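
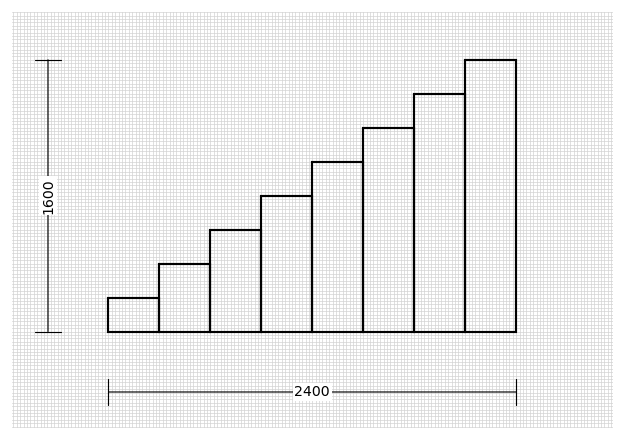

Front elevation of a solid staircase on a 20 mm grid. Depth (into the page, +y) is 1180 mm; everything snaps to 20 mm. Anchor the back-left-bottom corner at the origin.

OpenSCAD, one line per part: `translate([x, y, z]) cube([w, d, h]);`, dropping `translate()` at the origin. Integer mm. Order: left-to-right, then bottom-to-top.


cube([300, 1180, 200]);
translate([300, 0, 0]) cube([300, 1180, 400]);
translate([600, 0, 0]) cube([300, 1180, 600]);
translate([900, 0, 0]) cube([300, 1180, 800]);
translate([1200, 0, 0]) cube([300, 1180, 1000]);
translate([1500, 0, 0]) cube([300, 1180, 1200]);
translate([1800, 0, 0]) cube([300, 1180, 1400]);
translate([2100, 0, 0]) cube([300, 1180, 1600]);


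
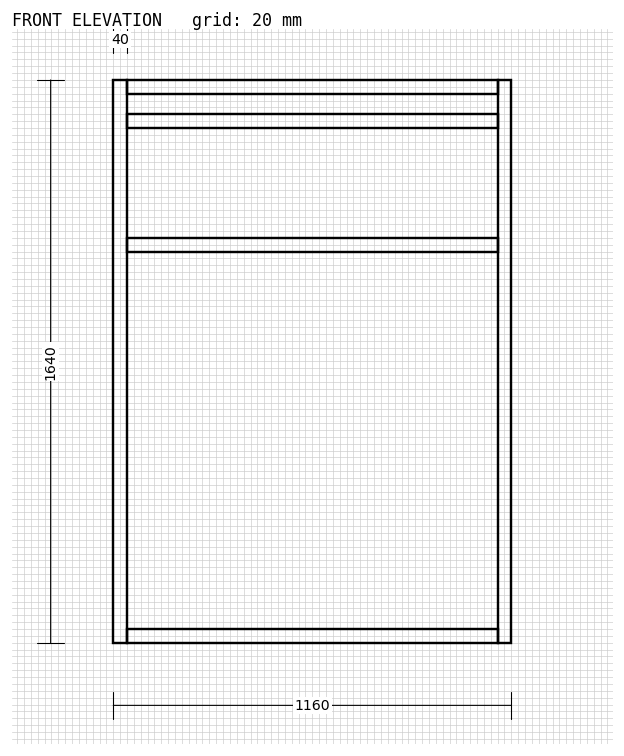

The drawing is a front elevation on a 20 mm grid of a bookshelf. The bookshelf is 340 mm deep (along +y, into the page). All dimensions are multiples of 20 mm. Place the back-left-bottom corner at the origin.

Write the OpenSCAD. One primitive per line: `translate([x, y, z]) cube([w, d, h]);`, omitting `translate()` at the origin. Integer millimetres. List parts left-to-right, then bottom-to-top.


cube([40, 340, 1640]);
translate([40, 0, 0]) cube([1080, 340, 40]);
translate([40, 0, 1140]) cube([1080, 340, 40]);
translate([40, 0, 1500]) cube([1080, 340, 40]);
translate([40, 0, 1600]) cube([1080, 340, 40]);
translate([1120, 0, 0]) cube([40, 340, 1640]);


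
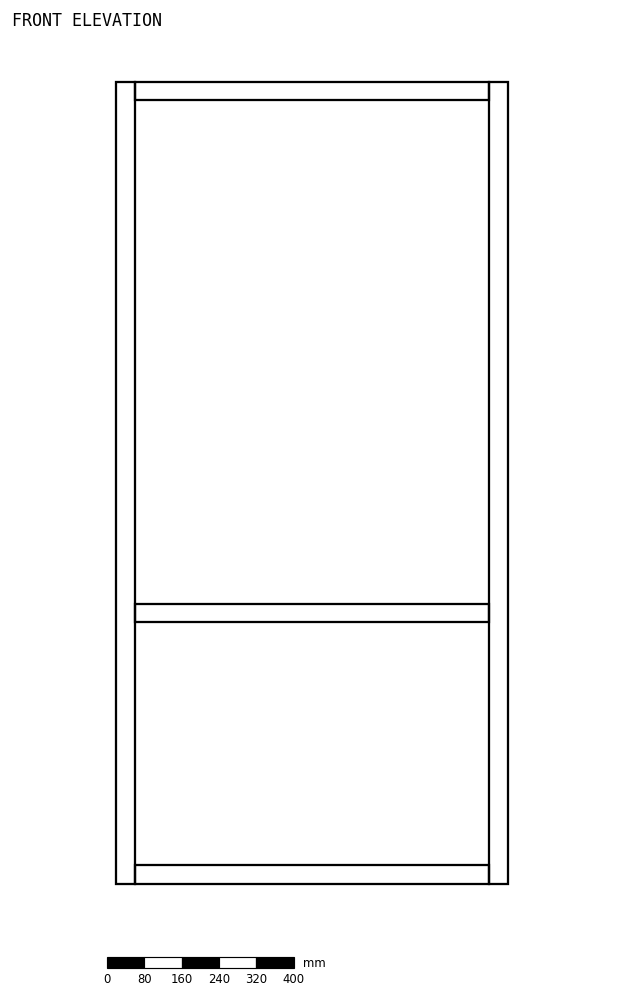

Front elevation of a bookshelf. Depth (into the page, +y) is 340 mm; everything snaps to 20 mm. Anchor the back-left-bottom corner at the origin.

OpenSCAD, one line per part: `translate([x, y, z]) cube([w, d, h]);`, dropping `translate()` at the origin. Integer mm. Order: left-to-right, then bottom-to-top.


cube([40, 340, 1720]);
translate([40, 0, 0]) cube([760, 340, 40]);
translate([40, 0, 560]) cube([760, 340, 40]);
translate([40, 0, 1680]) cube([760, 340, 40]);
translate([800, 0, 0]) cube([40, 340, 1720]);


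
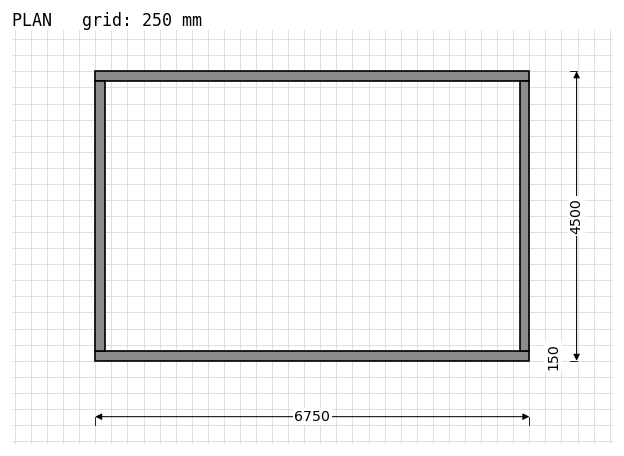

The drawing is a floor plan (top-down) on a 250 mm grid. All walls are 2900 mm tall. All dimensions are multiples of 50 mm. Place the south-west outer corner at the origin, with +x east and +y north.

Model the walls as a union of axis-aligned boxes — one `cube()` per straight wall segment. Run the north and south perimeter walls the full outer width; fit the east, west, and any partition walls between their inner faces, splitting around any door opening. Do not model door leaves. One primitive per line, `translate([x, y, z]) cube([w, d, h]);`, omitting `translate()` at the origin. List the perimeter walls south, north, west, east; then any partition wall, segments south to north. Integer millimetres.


cube([6750, 150, 2900]);
translate([0, 4350, 0]) cube([6750, 150, 2900]);
translate([0, 150, 0]) cube([150, 4200, 2900]);
translate([6600, 150, 0]) cube([150, 4200, 2900]);


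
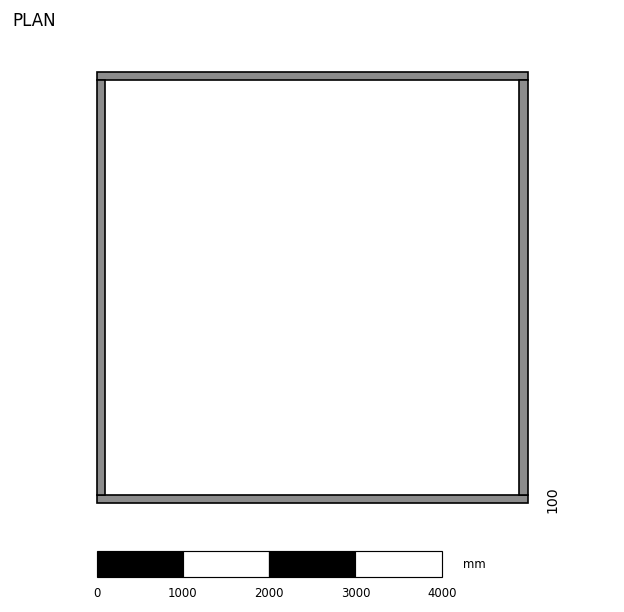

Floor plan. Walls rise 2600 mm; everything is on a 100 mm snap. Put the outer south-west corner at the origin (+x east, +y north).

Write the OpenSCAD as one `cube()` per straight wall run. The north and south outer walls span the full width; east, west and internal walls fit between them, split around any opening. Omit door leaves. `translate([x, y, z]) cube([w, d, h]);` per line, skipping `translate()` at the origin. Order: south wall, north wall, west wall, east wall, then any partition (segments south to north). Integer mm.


cube([5000, 100, 2600]);
translate([0, 4900, 0]) cube([5000, 100, 2600]);
translate([0, 100, 0]) cube([100, 4800, 2600]);
translate([4900, 100, 0]) cube([100, 4800, 2600]);


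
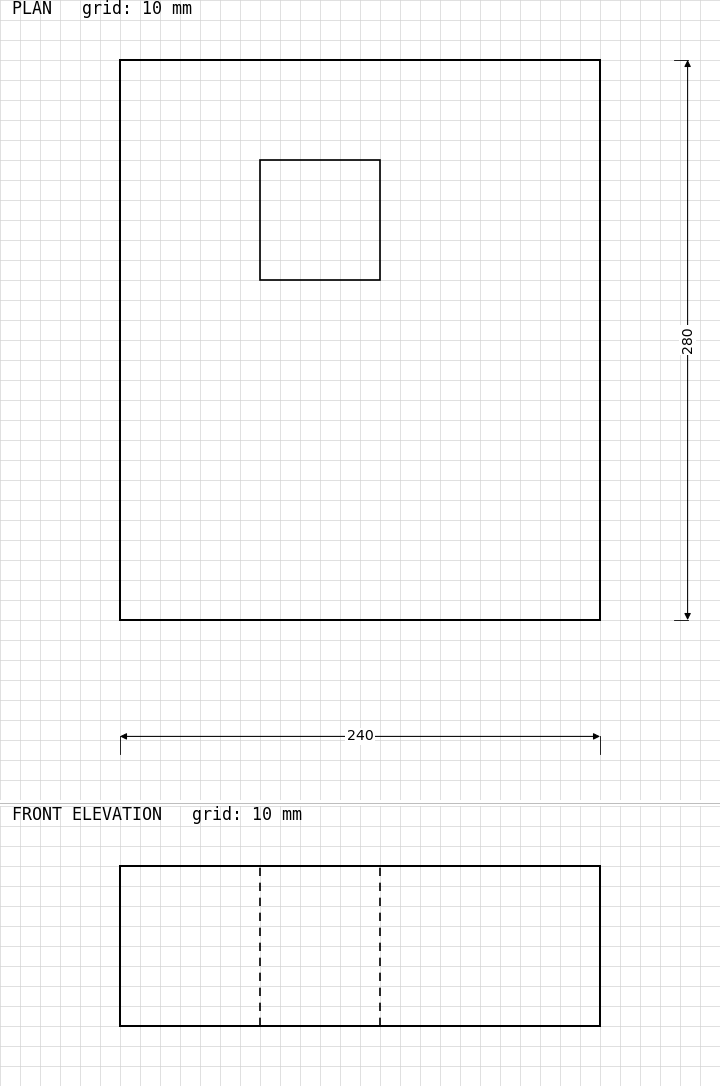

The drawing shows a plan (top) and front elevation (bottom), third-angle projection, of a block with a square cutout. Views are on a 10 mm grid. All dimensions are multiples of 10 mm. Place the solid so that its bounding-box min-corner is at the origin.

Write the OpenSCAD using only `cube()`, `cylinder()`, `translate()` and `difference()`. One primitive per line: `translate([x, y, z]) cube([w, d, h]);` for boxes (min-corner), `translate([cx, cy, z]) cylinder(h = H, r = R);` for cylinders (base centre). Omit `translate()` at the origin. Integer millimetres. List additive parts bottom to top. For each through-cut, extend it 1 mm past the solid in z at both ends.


difference() {
  cube([240, 280, 80]);
  translate([70, 170, -1]) cube([60, 60, 82]);
}


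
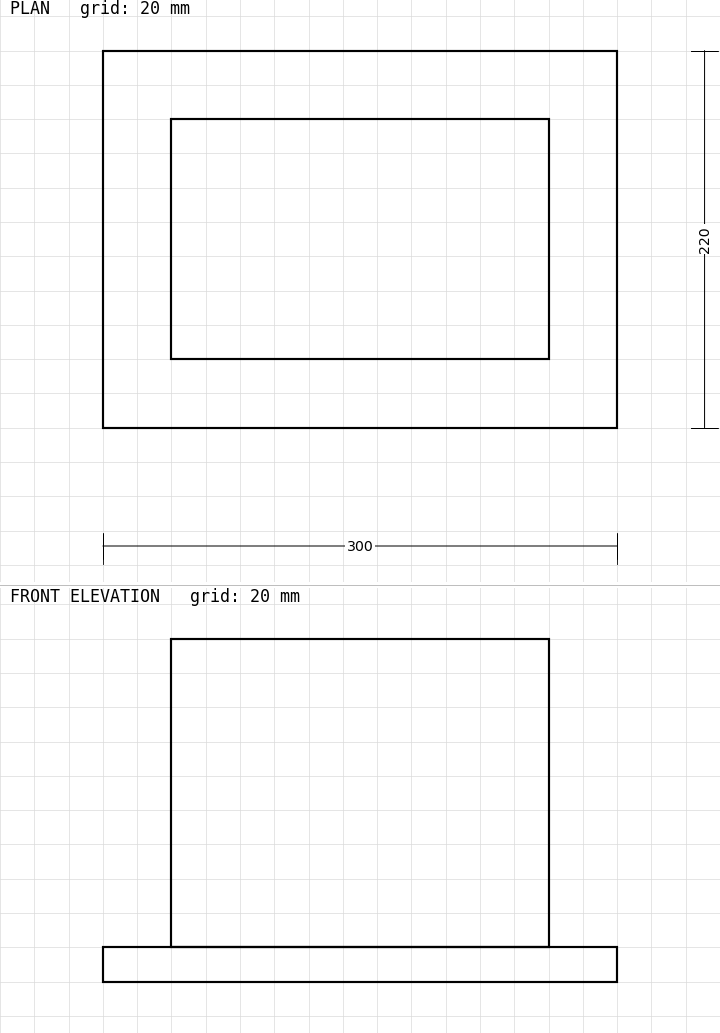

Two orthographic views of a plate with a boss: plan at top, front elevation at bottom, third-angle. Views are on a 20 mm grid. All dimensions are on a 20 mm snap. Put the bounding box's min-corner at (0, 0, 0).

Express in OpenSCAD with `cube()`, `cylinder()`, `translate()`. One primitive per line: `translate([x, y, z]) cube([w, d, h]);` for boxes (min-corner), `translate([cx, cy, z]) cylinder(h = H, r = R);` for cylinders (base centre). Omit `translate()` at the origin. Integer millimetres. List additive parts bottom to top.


cube([300, 220, 20]);
translate([40, 40, 20]) cube([220, 140, 180]);


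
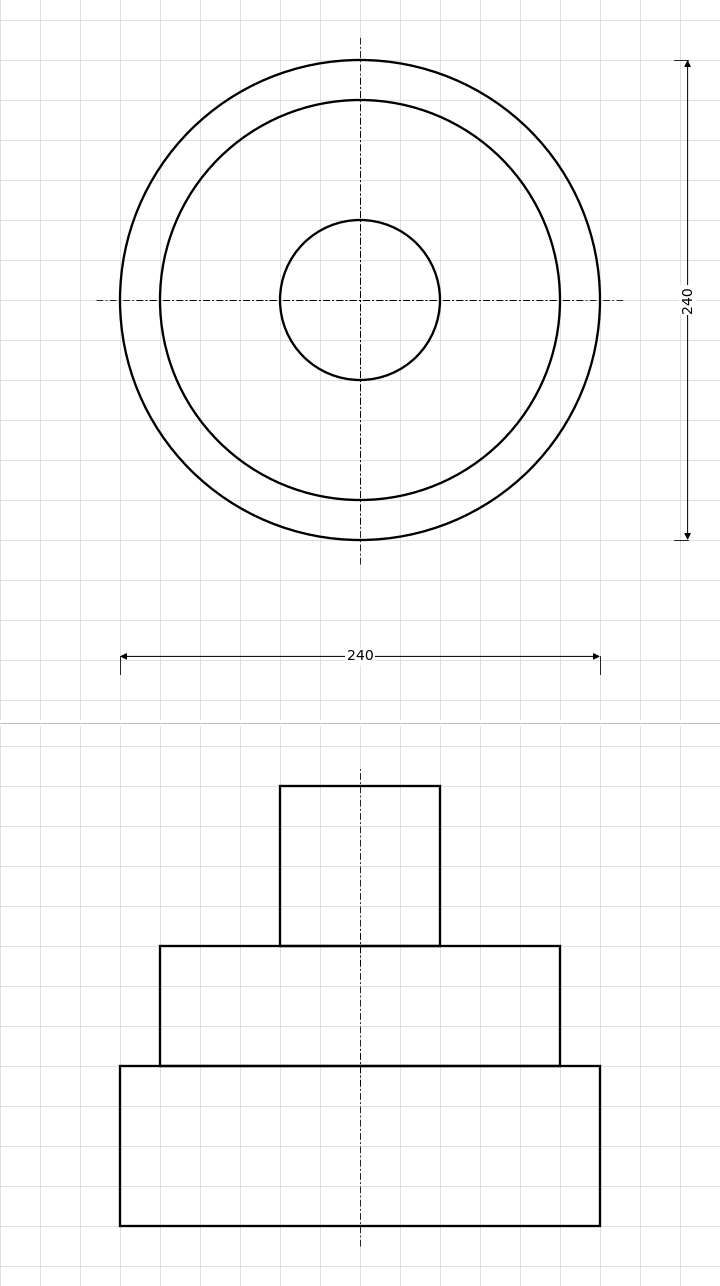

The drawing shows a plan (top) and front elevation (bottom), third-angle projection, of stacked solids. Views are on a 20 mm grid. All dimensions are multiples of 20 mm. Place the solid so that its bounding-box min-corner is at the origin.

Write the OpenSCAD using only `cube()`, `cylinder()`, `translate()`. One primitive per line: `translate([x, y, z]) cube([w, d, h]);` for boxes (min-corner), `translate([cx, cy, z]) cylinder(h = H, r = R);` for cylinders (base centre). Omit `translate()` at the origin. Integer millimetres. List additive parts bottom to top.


translate([120, 120, 0]) cylinder(h = 80, r = 120);
translate([120, 120, 80]) cylinder(h = 60, r = 100);
translate([120, 120, 140]) cylinder(h = 80, r = 40);


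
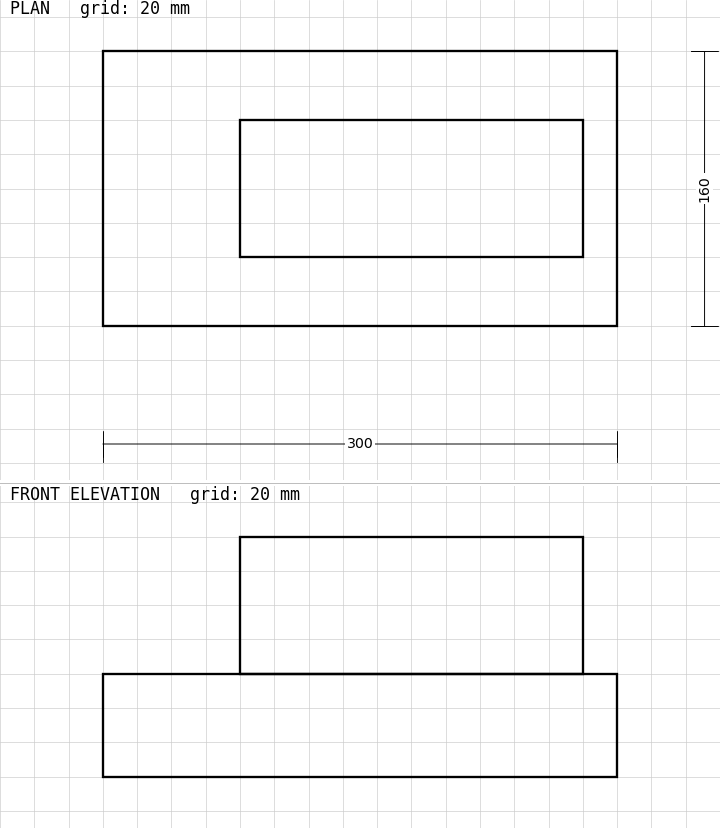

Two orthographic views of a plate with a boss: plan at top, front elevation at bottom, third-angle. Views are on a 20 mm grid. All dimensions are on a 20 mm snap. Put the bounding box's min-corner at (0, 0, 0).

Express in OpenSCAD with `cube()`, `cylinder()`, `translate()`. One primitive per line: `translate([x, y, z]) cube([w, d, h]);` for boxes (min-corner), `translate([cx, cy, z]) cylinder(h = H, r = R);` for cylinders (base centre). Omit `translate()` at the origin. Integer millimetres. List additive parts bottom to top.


cube([300, 160, 60]);
translate([80, 40, 60]) cube([200, 80, 80]);


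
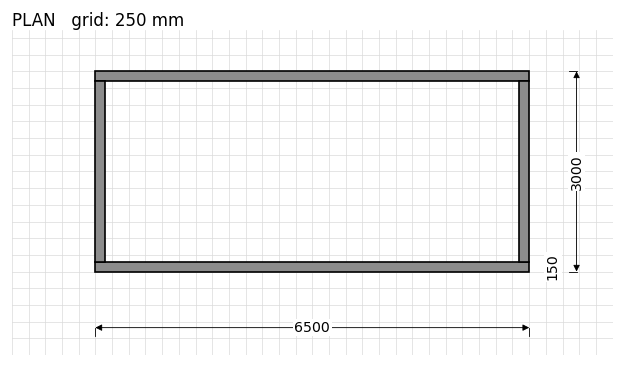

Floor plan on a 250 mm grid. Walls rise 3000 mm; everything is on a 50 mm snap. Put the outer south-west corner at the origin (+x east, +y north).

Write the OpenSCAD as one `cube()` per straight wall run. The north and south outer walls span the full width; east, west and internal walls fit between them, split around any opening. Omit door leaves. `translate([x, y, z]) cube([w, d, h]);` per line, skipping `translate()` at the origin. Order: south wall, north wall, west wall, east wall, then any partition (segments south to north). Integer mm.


cube([6500, 150, 3000]);
translate([0, 2850, 0]) cube([6500, 150, 3000]);
translate([0, 150, 0]) cube([150, 2700, 3000]);
translate([6350, 150, 0]) cube([150, 2700, 3000]);


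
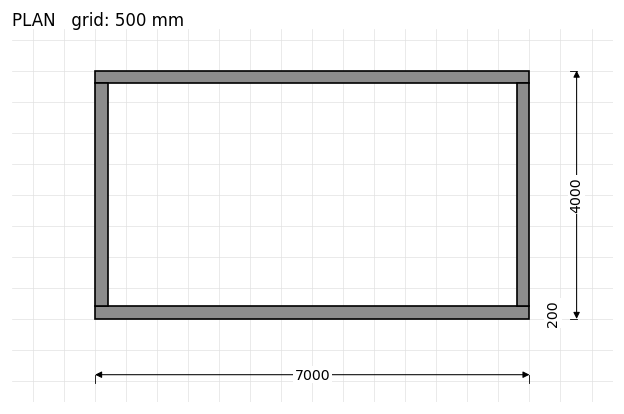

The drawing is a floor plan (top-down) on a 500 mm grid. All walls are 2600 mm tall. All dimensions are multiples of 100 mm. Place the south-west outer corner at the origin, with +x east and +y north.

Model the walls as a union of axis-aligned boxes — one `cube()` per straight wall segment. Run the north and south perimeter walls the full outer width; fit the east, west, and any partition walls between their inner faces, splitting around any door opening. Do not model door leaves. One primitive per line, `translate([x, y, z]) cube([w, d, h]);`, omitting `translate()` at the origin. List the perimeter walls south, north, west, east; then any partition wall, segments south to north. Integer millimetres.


cube([7000, 200, 2600]);
translate([0, 3800, 0]) cube([7000, 200, 2600]);
translate([0, 200, 0]) cube([200, 3600, 2600]);
translate([6800, 200, 0]) cube([200, 3600, 2600]);


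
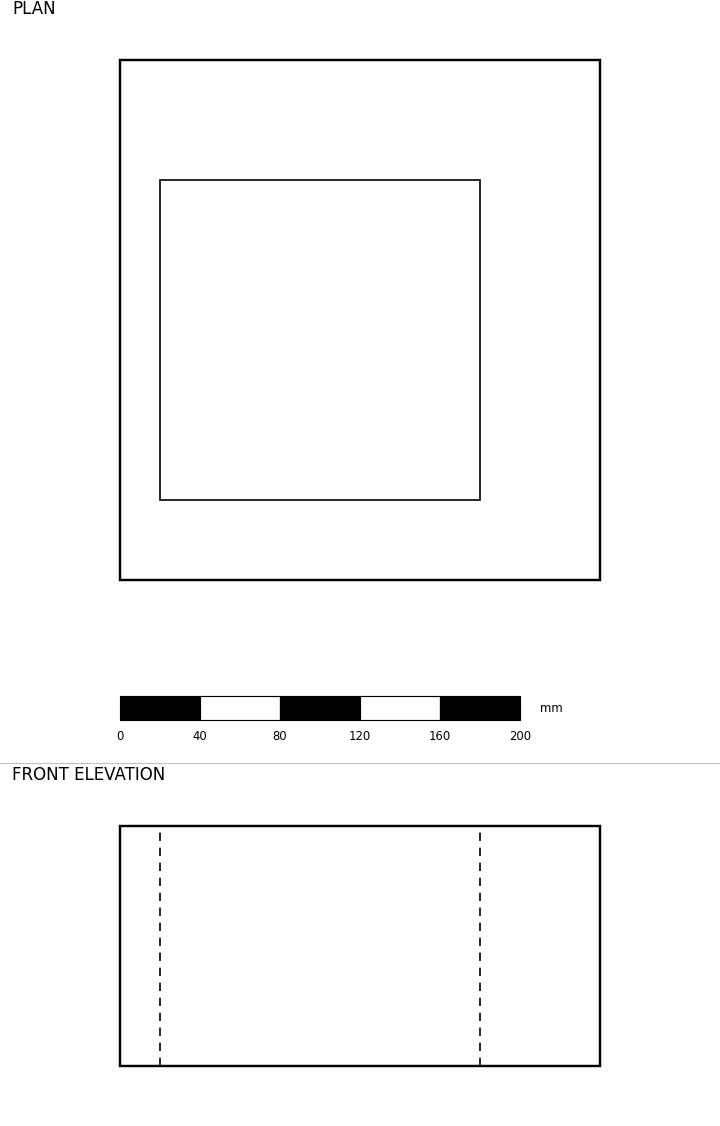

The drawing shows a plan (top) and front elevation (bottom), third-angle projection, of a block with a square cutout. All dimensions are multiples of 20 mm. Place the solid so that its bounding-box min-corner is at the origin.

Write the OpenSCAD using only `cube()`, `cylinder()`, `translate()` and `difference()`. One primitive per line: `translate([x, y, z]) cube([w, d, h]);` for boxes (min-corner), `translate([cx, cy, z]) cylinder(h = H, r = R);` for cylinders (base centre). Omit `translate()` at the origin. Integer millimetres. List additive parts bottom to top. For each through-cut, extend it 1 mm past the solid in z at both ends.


difference() {
  cube([240, 260, 120]);
  translate([20, 40, -1]) cube([160, 160, 122]);
}


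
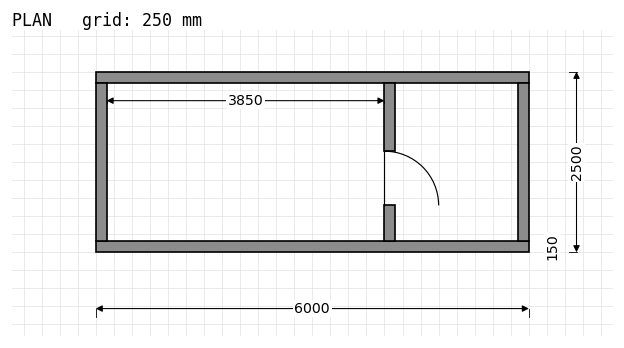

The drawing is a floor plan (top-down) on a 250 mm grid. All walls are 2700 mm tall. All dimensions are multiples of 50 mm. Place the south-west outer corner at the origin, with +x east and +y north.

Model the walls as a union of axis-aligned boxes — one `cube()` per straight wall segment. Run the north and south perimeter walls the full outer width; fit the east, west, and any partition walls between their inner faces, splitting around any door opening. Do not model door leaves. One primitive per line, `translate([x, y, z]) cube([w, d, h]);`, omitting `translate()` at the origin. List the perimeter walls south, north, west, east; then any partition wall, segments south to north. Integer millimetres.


cube([6000, 150, 2700]);
translate([0, 2350, 0]) cube([6000, 150, 2700]);
translate([0, 150, 0]) cube([150, 2200, 2700]);
translate([5850, 150, 0]) cube([150, 2200, 2700]);
translate([4000, 150, 0]) cube([150, 500, 2700]);
translate([4000, 1400, 0]) cube([150, 950, 2700]);


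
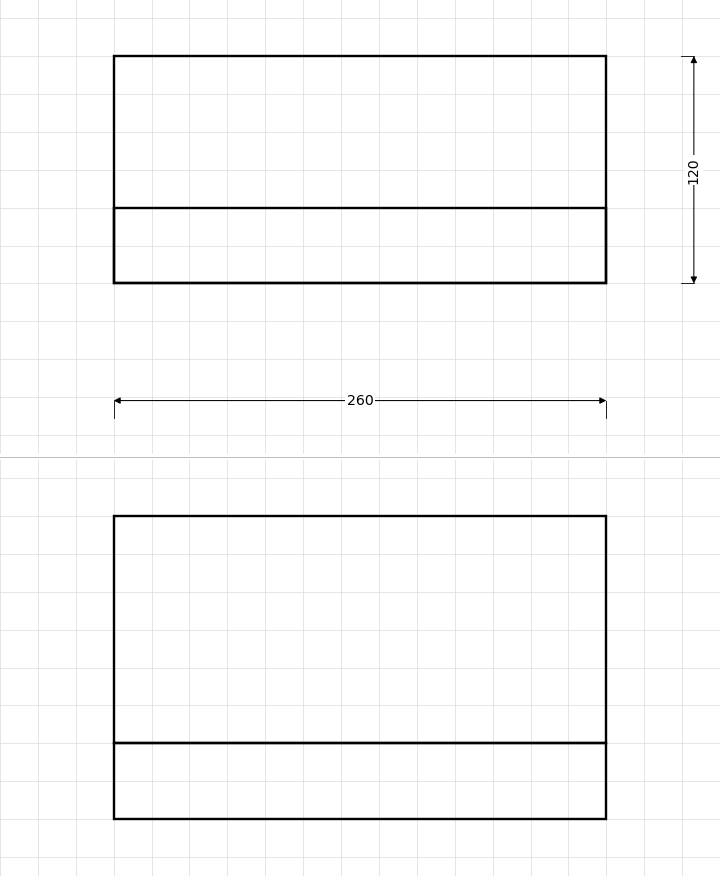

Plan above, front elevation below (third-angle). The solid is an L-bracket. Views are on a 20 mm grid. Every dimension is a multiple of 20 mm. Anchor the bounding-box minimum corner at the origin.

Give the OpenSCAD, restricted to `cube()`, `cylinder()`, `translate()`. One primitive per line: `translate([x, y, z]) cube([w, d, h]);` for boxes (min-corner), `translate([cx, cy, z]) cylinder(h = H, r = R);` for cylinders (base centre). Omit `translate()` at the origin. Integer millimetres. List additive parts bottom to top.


cube([260, 120, 40]);
translate([0, 0, 40]) cube([260, 40, 120]);


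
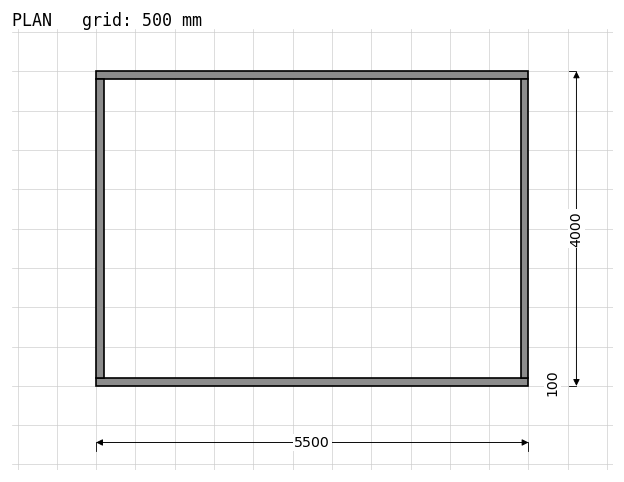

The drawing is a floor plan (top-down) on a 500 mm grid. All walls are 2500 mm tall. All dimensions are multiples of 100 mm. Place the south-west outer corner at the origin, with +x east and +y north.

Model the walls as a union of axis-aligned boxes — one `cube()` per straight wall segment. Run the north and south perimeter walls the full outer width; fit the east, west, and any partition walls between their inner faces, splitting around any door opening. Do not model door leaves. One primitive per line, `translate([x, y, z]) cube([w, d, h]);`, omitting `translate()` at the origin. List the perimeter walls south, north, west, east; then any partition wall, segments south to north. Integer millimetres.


cube([5500, 100, 2500]);
translate([0, 3900, 0]) cube([5500, 100, 2500]);
translate([0, 100, 0]) cube([100, 3800, 2500]);
translate([5400, 100, 0]) cube([100, 3800, 2500]);


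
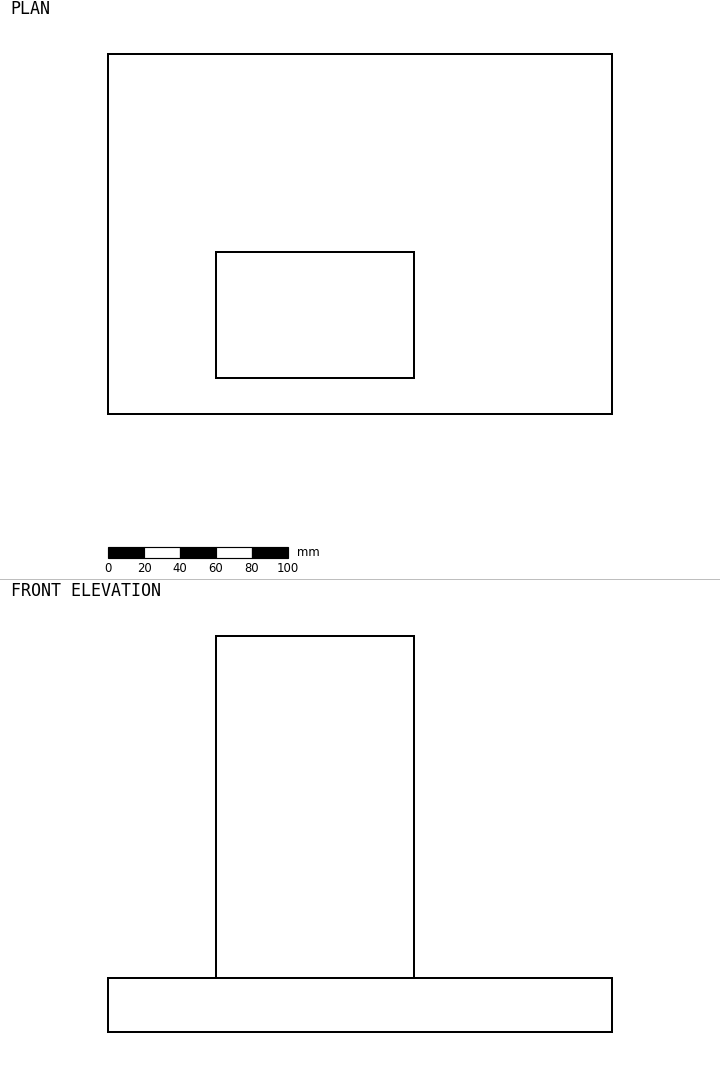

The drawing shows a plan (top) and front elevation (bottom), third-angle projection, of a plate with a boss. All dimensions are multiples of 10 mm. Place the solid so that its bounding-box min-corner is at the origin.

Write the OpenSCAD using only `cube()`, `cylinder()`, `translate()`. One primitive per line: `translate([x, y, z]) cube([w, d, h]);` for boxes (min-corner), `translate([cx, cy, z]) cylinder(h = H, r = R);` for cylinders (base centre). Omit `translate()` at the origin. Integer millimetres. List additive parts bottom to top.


cube([280, 200, 30]);
translate([60, 20, 30]) cube([110, 70, 190]);


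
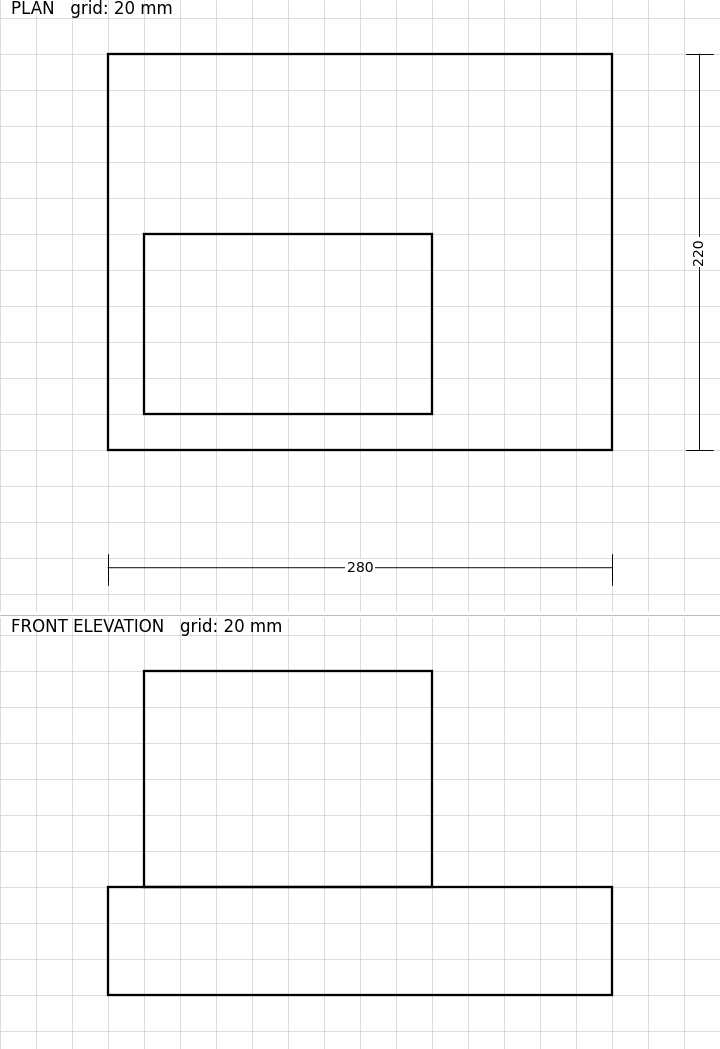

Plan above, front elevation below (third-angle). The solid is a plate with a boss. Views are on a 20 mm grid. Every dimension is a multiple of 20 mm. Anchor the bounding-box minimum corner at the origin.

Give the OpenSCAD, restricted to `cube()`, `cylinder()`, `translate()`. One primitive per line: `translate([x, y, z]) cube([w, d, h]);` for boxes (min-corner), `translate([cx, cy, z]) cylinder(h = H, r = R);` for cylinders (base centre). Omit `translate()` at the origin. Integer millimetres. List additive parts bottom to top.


cube([280, 220, 60]);
translate([20, 20, 60]) cube([160, 100, 120]);


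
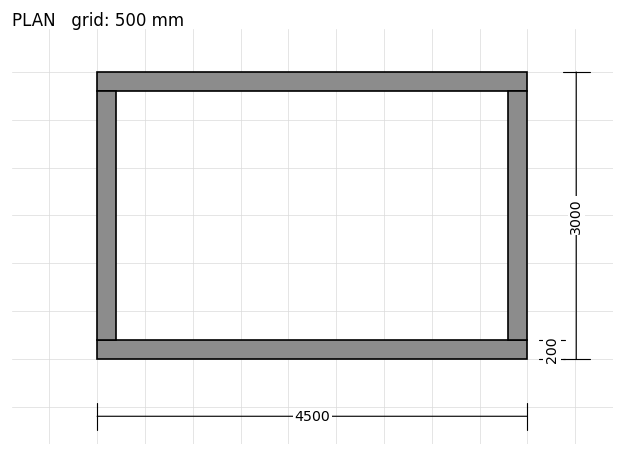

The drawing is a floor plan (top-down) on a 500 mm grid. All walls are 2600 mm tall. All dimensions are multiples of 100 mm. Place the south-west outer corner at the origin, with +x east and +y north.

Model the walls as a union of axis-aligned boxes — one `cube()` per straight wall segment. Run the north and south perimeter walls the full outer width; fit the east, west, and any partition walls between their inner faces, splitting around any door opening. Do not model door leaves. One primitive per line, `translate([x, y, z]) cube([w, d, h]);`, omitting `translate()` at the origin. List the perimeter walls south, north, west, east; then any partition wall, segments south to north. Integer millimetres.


cube([4500, 200, 2600]);
translate([0, 2800, 0]) cube([4500, 200, 2600]);
translate([0, 200, 0]) cube([200, 2600, 2600]);
translate([4300, 200, 0]) cube([200, 2600, 2600]);


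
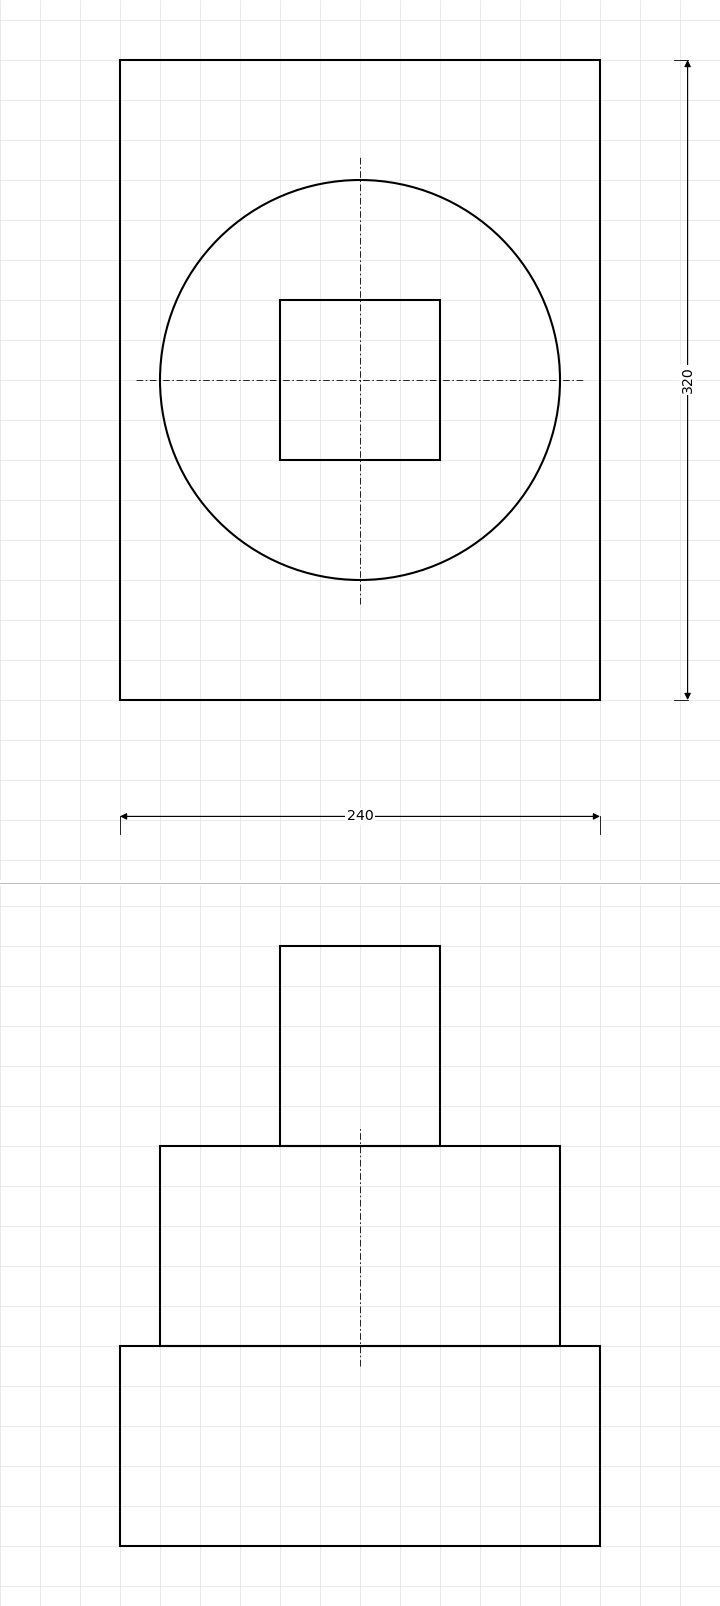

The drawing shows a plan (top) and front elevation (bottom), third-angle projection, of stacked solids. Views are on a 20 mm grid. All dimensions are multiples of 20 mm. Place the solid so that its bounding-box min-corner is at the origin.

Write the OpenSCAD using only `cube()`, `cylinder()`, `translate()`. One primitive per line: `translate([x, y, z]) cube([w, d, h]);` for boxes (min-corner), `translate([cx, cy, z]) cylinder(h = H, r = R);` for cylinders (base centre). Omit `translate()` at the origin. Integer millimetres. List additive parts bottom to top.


cube([240, 320, 100]);
translate([120, 160, 100]) cylinder(h = 100, r = 100);
translate([80, 120, 200]) cube([80, 80, 100]);


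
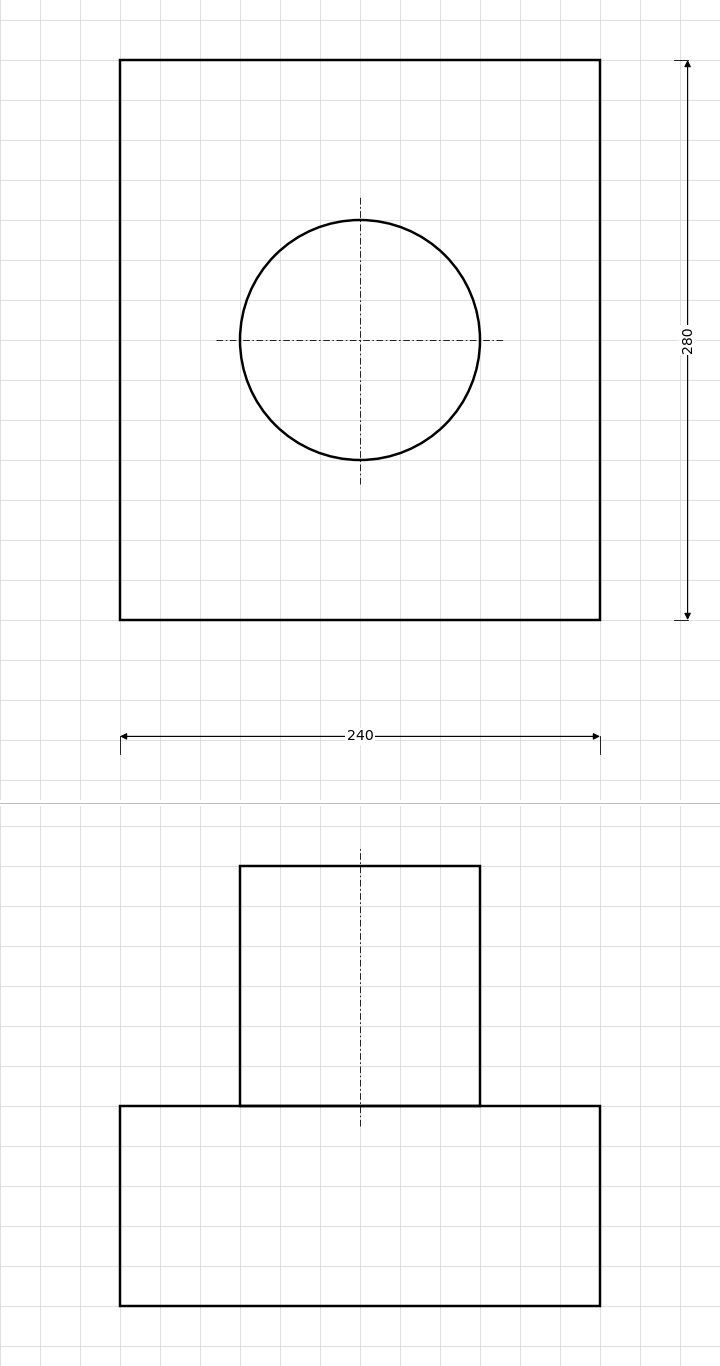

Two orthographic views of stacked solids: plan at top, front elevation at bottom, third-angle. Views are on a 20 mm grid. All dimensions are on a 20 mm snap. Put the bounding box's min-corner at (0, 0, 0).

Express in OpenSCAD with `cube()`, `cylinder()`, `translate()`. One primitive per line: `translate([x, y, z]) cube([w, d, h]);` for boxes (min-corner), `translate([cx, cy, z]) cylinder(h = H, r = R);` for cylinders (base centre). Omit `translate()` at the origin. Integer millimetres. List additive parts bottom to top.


cube([240, 280, 100]);
translate([120, 140, 100]) cylinder(h = 120, r = 60);


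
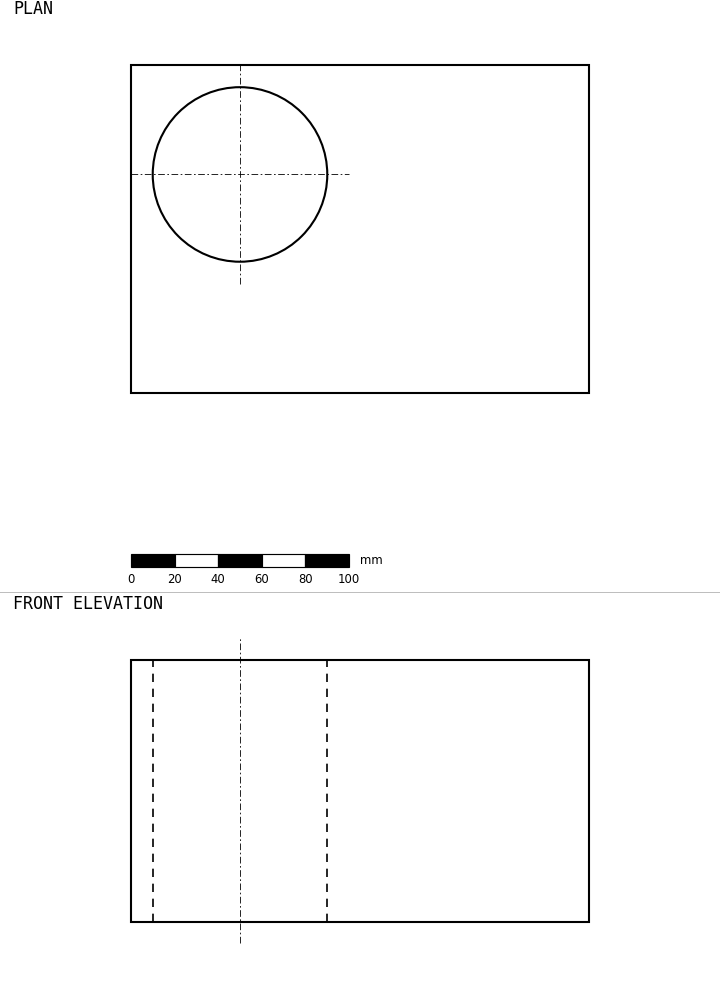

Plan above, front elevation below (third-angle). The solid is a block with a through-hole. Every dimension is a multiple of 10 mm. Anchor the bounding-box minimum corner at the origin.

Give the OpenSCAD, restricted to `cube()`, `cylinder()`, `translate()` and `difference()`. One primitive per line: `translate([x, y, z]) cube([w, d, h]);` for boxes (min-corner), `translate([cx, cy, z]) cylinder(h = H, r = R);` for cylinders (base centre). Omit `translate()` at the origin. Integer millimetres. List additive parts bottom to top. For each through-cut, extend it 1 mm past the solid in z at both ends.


difference() {
  cube([210, 150, 120]);
  translate([50, 100, -1]) cylinder(h = 122, r = 40);
}


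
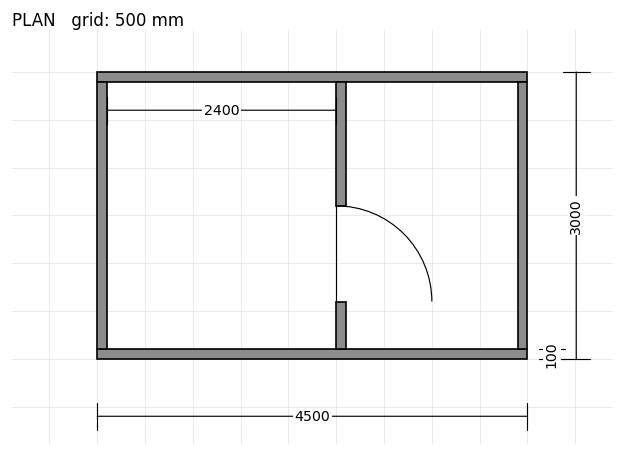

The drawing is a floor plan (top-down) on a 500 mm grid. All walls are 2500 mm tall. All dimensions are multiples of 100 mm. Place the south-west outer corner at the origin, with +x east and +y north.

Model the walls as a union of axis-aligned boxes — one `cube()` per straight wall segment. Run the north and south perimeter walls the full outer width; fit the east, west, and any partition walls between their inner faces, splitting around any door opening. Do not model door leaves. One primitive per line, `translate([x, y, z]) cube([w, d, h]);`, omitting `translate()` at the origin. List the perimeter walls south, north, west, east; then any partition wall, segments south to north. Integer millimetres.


cube([4500, 100, 2500]);
translate([0, 2900, 0]) cube([4500, 100, 2500]);
translate([0, 100, 0]) cube([100, 2800, 2500]);
translate([4400, 100, 0]) cube([100, 2800, 2500]);
translate([2500, 100, 0]) cube([100, 500, 2500]);
translate([2500, 1600, 0]) cube([100, 1300, 2500]);


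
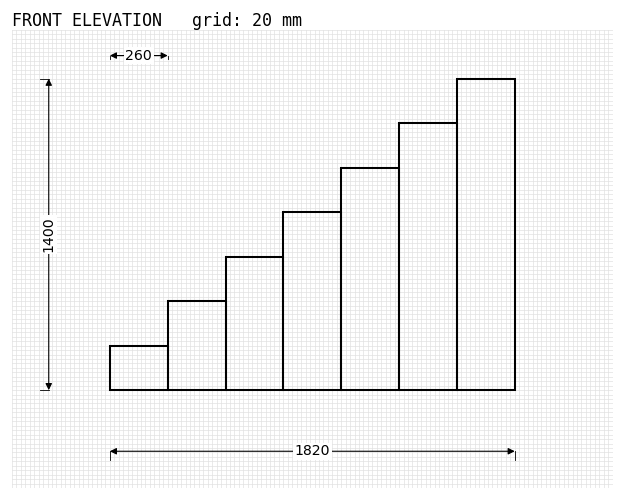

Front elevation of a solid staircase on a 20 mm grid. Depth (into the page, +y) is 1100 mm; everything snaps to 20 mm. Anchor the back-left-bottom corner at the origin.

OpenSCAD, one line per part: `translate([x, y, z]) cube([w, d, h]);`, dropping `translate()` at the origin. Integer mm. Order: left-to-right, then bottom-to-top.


cube([260, 1100, 200]);
translate([260, 0, 0]) cube([260, 1100, 400]);
translate([520, 0, 0]) cube([260, 1100, 600]);
translate([780, 0, 0]) cube([260, 1100, 800]);
translate([1040, 0, 0]) cube([260, 1100, 1000]);
translate([1300, 0, 0]) cube([260, 1100, 1200]);
translate([1560, 0, 0]) cube([260, 1100, 1400]);


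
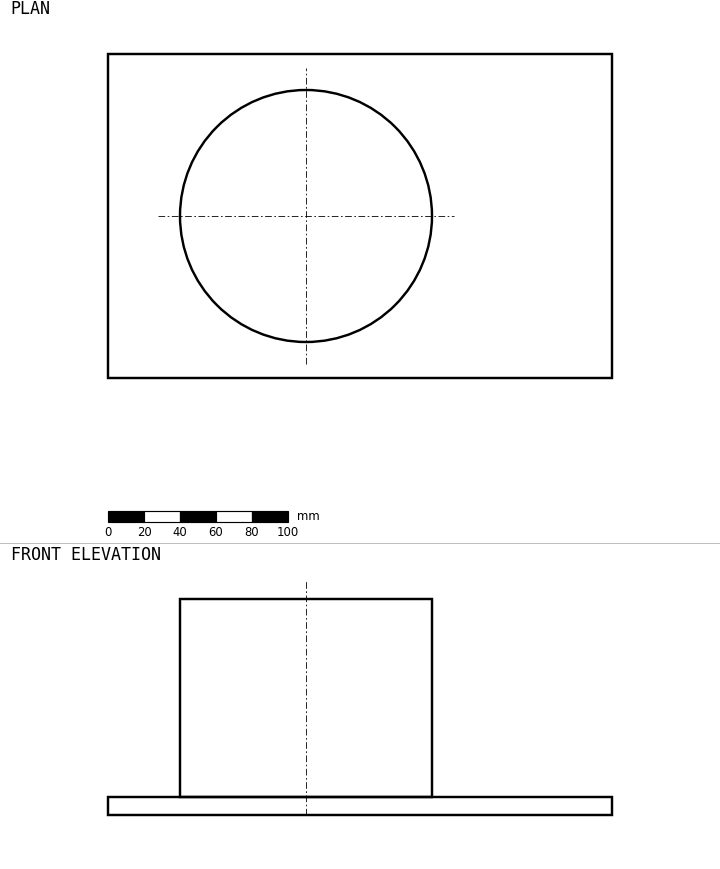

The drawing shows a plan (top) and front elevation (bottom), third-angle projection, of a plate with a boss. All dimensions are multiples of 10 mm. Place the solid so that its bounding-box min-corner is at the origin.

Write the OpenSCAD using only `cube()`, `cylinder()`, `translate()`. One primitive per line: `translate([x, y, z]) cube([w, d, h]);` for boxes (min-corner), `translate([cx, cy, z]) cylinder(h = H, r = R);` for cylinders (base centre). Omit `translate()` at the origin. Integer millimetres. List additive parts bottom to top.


cube([280, 180, 10]);
translate([110, 90, 10]) cylinder(h = 110, r = 70);


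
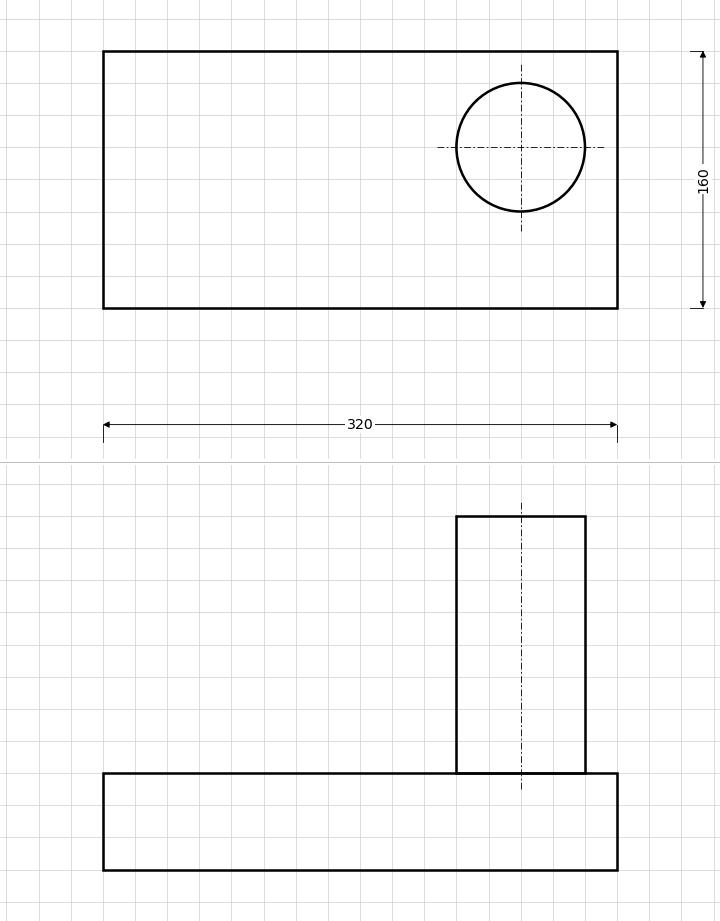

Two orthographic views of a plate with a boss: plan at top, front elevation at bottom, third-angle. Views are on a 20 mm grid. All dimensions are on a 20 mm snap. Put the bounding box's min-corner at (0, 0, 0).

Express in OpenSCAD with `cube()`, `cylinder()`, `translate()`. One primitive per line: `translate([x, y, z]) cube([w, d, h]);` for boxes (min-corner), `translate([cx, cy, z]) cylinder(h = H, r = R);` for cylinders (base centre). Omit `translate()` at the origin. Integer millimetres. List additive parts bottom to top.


cube([320, 160, 60]);
translate([260, 100, 60]) cylinder(h = 160, r = 40);


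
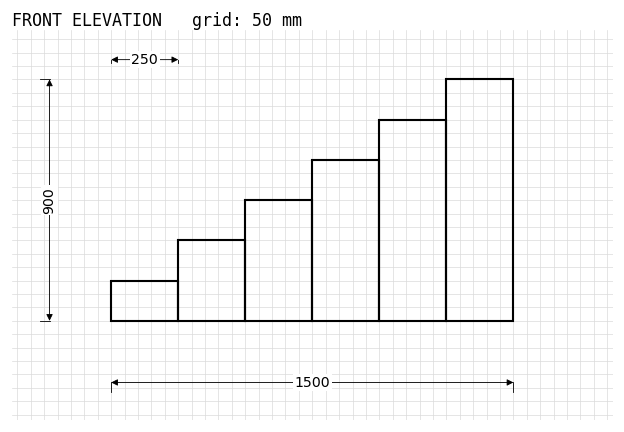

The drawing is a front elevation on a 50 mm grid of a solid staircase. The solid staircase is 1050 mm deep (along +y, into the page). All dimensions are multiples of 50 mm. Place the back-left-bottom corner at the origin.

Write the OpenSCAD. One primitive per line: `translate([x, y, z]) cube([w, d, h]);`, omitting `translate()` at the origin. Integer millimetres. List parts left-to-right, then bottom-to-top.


cube([250, 1050, 150]);
translate([250, 0, 0]) cube([250, 1050, 300]);
translate([500, 0, 0]) cube([250, 1050, 450]);
translate([750, 0, 0]) cube([250, 1050, 600]);
translate([1000, 0, 0]) cube([250, 1050, 750]);
translate([1250, 0, 0]) cube([250, 1050, 900]);


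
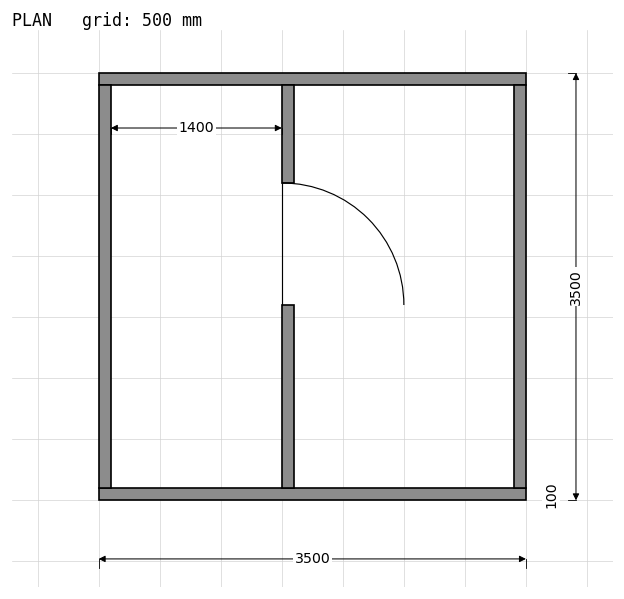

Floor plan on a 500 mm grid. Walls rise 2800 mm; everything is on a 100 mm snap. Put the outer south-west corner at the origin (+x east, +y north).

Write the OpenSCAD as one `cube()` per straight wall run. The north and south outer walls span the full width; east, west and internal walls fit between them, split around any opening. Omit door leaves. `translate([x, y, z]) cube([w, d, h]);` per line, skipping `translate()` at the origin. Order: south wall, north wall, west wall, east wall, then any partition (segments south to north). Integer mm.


cube([3500, 100, 2800]);
translate([0, 3400, 0]) cube([3500, 100, 2800]);
translate([0, 100, 0]) cube([100, 3300, 2800]);
translate([3400, 100, 0]) cube([100, 3300, 2800]);
translate([1500, 100, 0]) cube([100, 1500, 2800]);
translate([1500, 2600, 0]) cube([100, 800, 2800]);


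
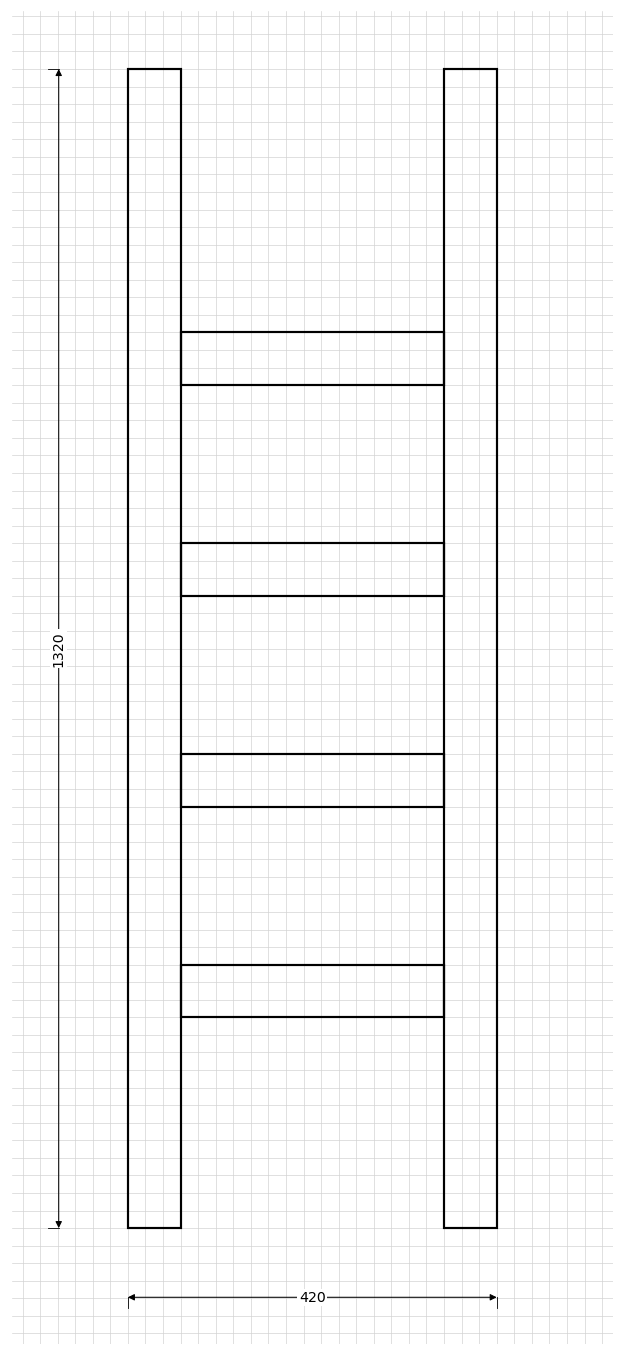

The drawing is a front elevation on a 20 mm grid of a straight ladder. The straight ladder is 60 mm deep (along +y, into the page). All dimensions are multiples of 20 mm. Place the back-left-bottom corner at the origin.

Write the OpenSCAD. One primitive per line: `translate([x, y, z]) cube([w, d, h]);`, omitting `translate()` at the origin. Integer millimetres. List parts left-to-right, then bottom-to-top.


cube([60, 60, 1320]);
translate([60, 0, 240]) cube([300, 60, 60]);
translate([60, 0, 480]) cube([300, 60, 60]);
translate([60, 0, 720]) cube([300, 60, 60]);
translate([60, 0, 960]) cube([300, 60, 60]);
translate([360, 0, 0]) cube([60, 60, 1320]);


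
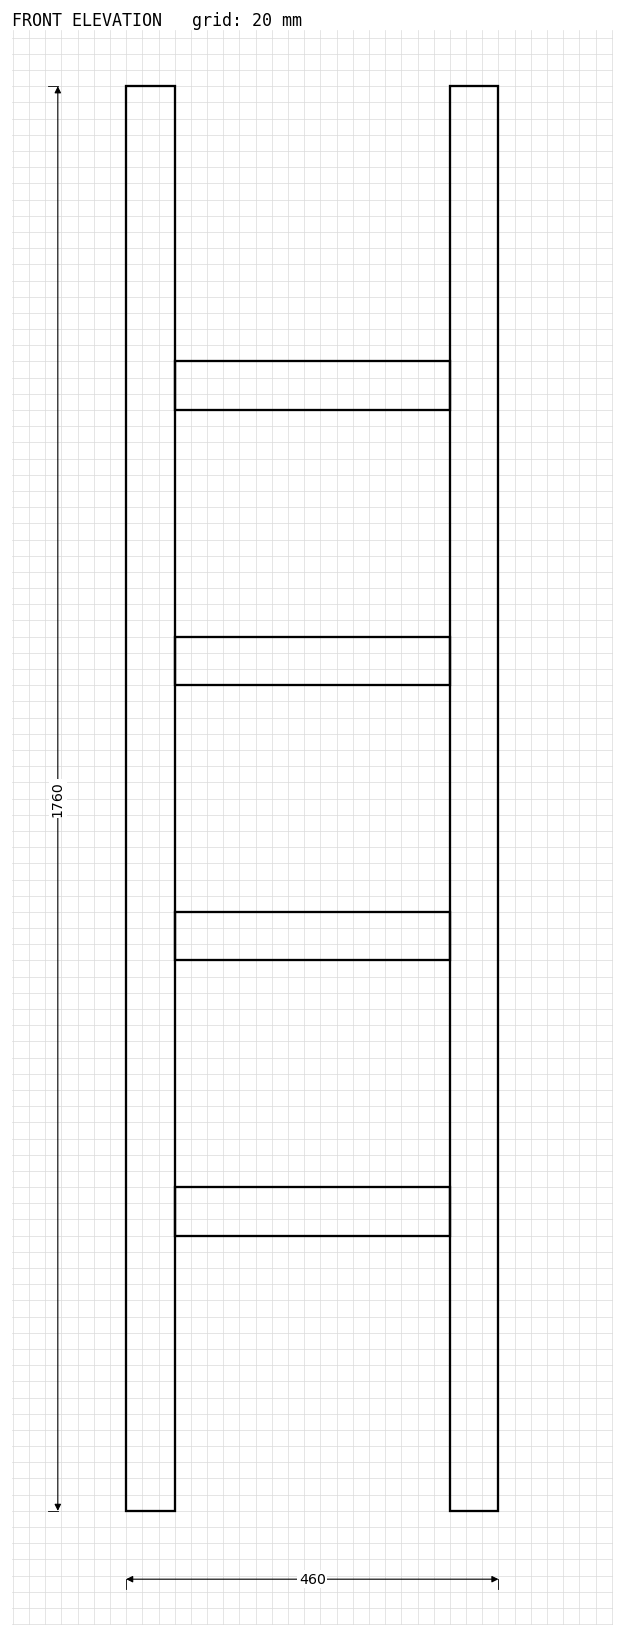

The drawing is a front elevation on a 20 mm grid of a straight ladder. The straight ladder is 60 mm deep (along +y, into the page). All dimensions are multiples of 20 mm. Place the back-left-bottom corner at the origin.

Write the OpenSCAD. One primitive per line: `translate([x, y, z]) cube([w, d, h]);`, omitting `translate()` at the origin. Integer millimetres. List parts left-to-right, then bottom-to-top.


cube([60, 60, 1760]);
translate([60, 0, 340]) cube([340, 60, 60]);
translate([60, 0, 680]) cube([340, 60, 60]);
translate([60, 0, 1020]) cube([340, 60, 60]);
translate([60, 0, 1360]) cube([340, 60, 60]);
translate([400, 0, 0]) cube([60, 60, 1760]);


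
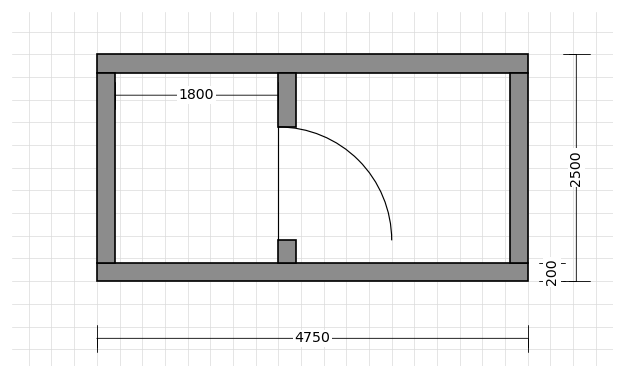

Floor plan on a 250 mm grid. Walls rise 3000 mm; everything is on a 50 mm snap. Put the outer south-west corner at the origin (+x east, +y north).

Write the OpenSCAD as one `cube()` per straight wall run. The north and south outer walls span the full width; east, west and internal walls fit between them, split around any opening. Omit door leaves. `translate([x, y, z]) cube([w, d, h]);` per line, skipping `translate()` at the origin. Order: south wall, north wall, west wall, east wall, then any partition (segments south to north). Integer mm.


cube([4750, 200, 3000]);
translate([0, 2300, 0]) cube([4750, 200, 3000]);
translate([0, 200, 0]) cube([200, 2100, 3000]);
translate([4550, 200, 0]) cube([200, 2100, 3000]);
translate([2000, 200, 0]) cube([200, 250, 3000]);
translate([2000, 1700, 0]) cube([200, 600, 3000]);


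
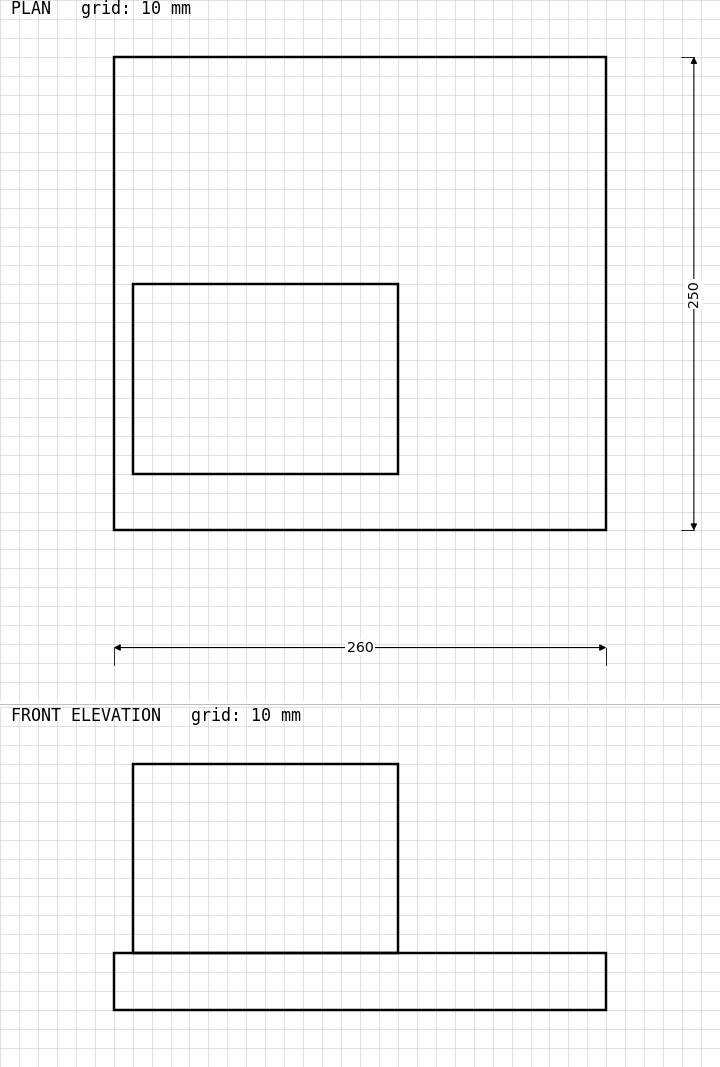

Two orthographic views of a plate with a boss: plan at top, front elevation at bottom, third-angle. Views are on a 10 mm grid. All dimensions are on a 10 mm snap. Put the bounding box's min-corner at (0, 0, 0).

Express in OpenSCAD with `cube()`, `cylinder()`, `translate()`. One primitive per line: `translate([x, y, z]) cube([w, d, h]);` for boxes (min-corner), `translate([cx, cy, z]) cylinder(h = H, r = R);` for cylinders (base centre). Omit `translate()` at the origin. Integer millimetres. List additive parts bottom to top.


cube([260, 250, 30]);
translate([10, 30, 30]) cube([140, 100, 100]);


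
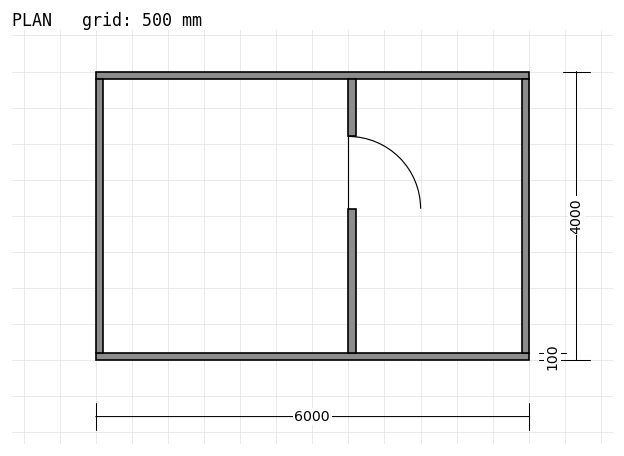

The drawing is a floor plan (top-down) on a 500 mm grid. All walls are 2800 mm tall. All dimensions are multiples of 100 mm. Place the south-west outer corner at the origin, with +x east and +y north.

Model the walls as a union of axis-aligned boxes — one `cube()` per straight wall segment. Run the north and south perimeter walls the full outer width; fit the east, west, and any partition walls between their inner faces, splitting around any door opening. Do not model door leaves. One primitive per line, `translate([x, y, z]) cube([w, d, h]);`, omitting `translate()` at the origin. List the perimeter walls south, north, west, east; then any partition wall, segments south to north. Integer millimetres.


cube([6000, 100, 2800]);
translate([0, 3900, 0]) cube([6000, 100, 2800]);
translate([0, 100, 0]) cube([100, 3800, 2800]);
translate([5900, 100, 0]) cube([100, 3800, 2800]);
translate([3500, 100, 0]) cube([100, 2000, 2800]);
translate([3500, 3100, 0]) cube([100, 800, 2800]);


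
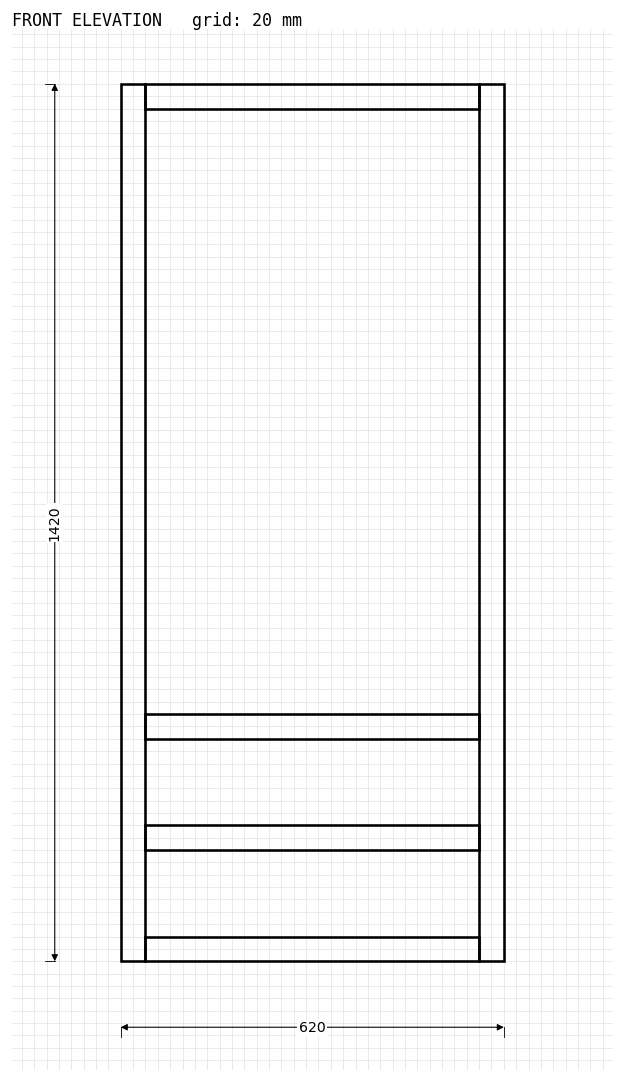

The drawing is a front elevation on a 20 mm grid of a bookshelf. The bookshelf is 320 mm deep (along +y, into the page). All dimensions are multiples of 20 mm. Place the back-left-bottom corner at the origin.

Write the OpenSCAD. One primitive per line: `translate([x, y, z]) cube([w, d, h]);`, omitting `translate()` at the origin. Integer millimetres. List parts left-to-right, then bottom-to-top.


cube([40, 320, 1420]);
translate([40, 0, 0]) cube([540, 320, 40]);
translate([40, 0, 180]) cube([540, 320, 40]);
translate([40, 0, 360]) cube([540, 320, 40]);
translate([40, 0, 1380]) cube([540, 320, 40]);
translate([580, 0, 0]) cube([40, 320, 1420]);


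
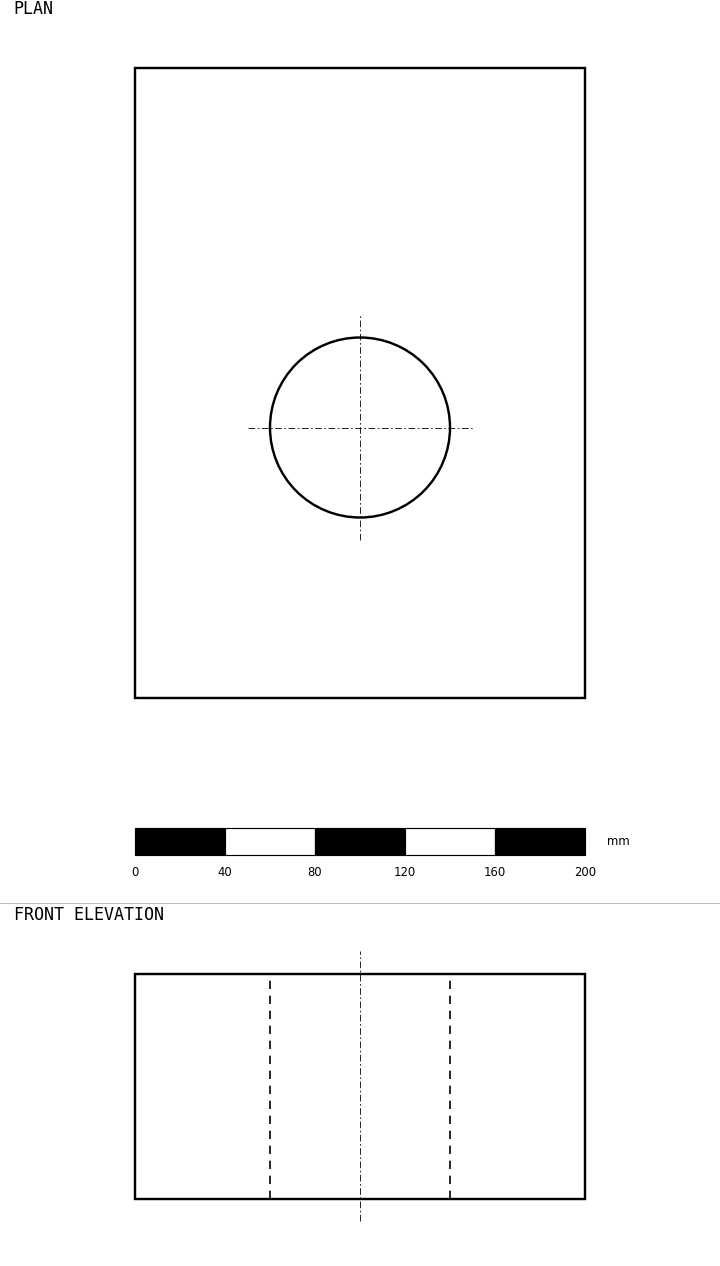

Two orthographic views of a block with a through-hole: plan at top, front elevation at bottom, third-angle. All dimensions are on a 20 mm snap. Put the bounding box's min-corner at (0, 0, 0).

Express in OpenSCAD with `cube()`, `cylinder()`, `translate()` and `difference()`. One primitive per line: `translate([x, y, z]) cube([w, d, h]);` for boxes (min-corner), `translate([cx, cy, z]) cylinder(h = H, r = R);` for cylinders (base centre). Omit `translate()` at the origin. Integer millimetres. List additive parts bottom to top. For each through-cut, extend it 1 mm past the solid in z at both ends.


difference() {
  cube([200, 280, 100]);
  translate([100, 120, -1]) cylinder(h = 102, r = 40);
}


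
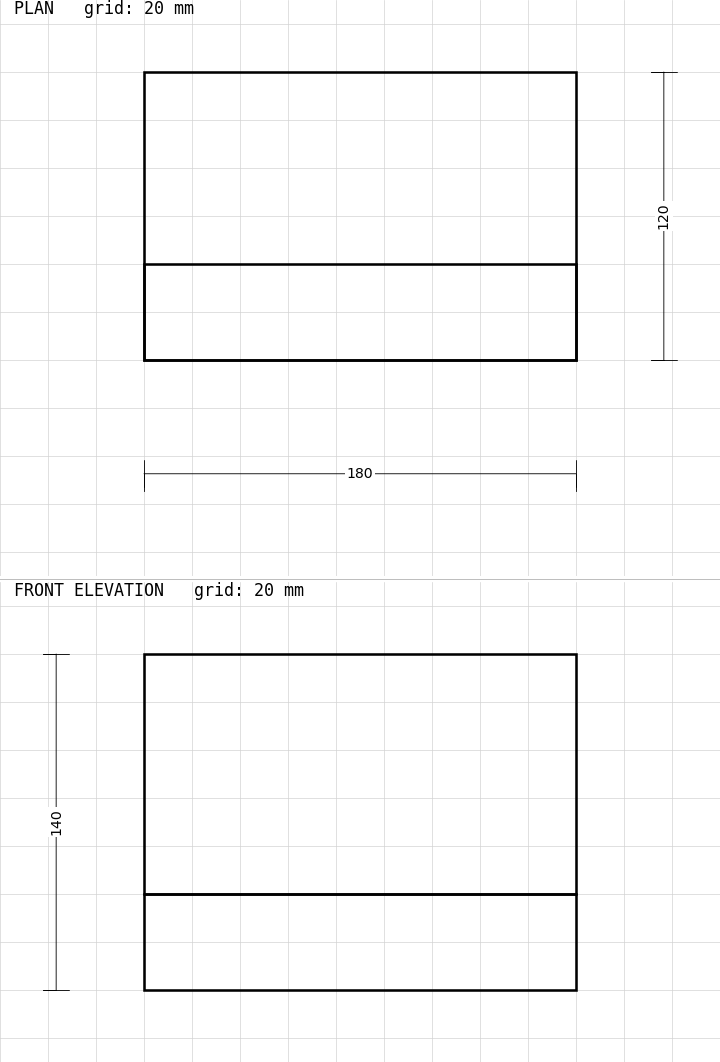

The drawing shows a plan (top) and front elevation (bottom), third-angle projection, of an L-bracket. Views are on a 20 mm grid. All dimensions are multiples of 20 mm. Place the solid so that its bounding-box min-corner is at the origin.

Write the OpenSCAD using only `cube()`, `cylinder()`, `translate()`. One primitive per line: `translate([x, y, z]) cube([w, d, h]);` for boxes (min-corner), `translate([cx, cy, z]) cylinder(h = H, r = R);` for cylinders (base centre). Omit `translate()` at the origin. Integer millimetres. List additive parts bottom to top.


cube([180, 120, 40]);
translate([0, 0, 40]) cube([180, 40, 100]);


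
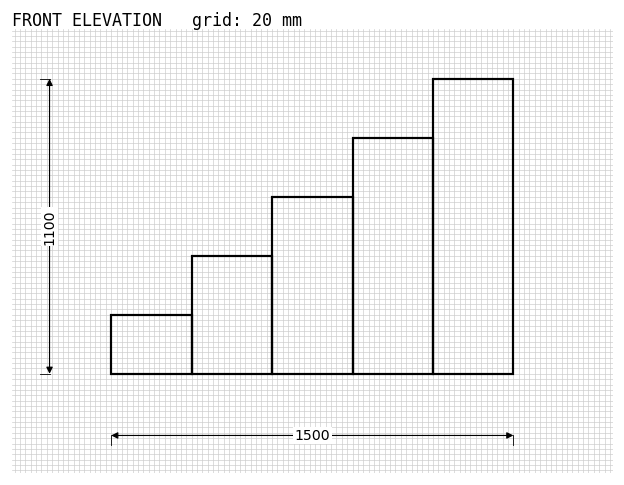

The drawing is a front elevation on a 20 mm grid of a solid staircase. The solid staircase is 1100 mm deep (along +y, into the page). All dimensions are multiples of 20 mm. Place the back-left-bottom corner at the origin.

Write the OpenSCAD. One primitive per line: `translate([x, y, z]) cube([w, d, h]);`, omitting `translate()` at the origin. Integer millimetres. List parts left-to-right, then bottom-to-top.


cube([300, 1100, 220]);
translate([300, 0, 0]) cube([300, 1100, 440]);
translate([600, 0, 0]) cube([300, 1100, 660]);
translate([900, 0, 0]) cube([300, 1100, 880]);
translate([1200, 0, 0]) cube([300, 1100, 1100]);


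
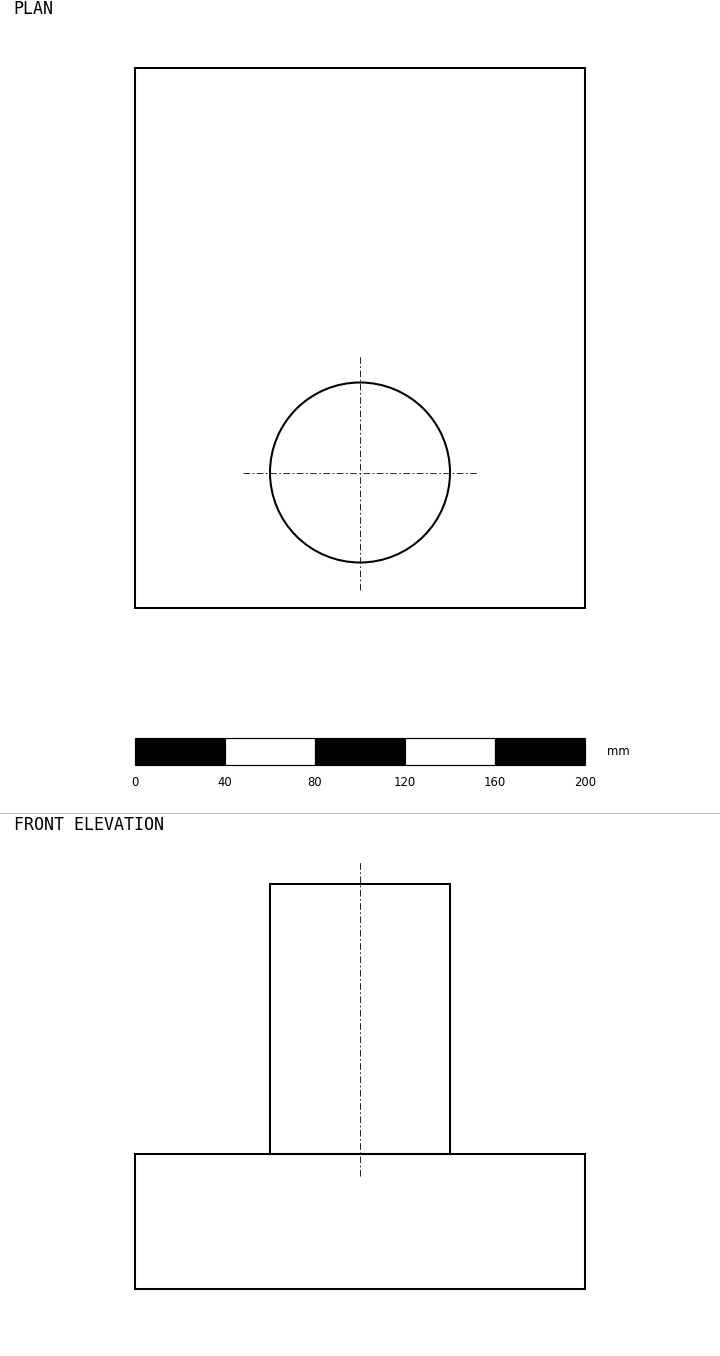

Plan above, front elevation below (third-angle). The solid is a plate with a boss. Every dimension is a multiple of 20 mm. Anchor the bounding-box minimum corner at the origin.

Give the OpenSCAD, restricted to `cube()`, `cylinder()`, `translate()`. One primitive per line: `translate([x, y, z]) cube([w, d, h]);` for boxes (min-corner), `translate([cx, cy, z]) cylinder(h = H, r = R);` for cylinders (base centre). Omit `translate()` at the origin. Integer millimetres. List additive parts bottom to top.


cube([200, 240, 60]);
translate([100, 60, 60]) cylinder(h = 120, r = 40);
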